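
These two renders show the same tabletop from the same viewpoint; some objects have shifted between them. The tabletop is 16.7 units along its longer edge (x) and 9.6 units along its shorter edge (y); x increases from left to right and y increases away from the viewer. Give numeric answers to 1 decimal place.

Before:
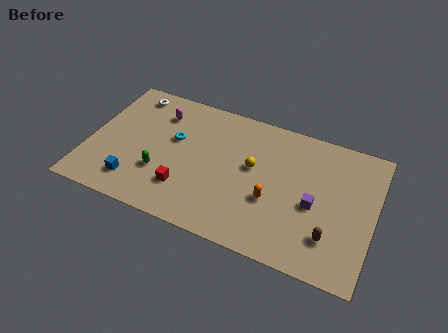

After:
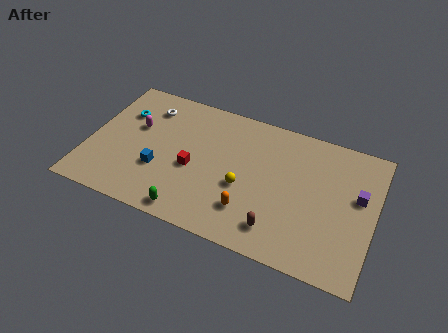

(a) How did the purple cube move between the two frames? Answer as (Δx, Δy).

(2.4, 1.5)

From the two frames, the purple cube sits at roughly (13.3, 4.2) before and (15.7, 5.7) after.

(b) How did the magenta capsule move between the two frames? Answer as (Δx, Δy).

(-1.2, -1.5)

The magenta capsule started near (3.8, 7.4) and ended near (2.6, 5.9).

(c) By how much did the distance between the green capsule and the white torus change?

+1.7

Before: roughly 5.7 units apart; after: 7.4. That's 1.7 units further apart.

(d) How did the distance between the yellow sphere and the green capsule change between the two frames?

-1.7

They were about 5.7 units apart before and 4.0 after — 1.7 units closer together.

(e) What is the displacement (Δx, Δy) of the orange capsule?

(-1.2, -1.2)

The orange capsule was at about (10.9, 3.6) and moved to about (9.7, 2.4).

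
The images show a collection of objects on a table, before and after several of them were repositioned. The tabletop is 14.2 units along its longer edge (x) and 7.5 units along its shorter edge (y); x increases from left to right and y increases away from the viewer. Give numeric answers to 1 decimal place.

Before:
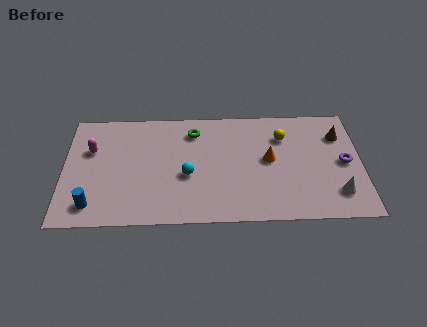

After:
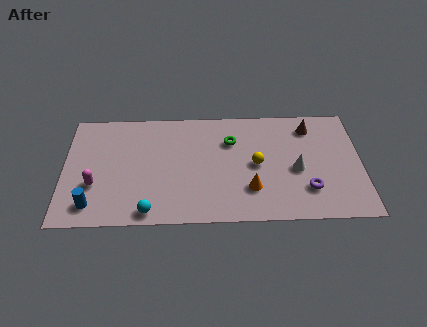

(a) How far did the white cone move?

2.5

The white cone was near (13.0, 1.7) before and (11.1, 3.3) after, so it travelled √(1.9² + 1.6²) ≈ 2.5 units.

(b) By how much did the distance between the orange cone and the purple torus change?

-0.9

They were about 3.6 units apart before and 2.7 after — 0.9 units closer together.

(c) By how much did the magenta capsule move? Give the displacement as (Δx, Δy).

(0.2, -2.3)

The magenta capsule was at about (1.3, 4.9) and moved to about (1.5, 2.6).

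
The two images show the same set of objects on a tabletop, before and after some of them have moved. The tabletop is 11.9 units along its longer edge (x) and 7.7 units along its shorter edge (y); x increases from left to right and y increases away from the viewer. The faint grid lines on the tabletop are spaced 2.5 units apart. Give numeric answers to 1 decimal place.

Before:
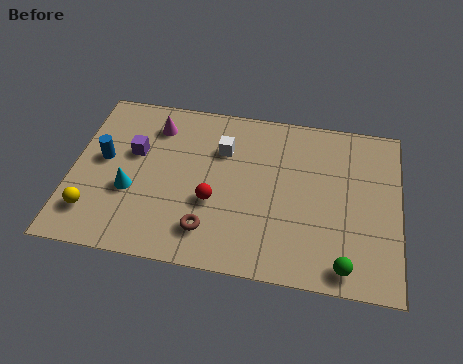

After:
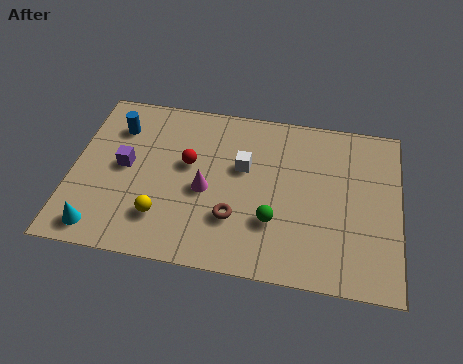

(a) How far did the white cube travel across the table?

1.1

From (5.4, 5.4) to (6.2, 4.7), the white cube covered √(0.8² + 0.7²) ≈ 1.1 units.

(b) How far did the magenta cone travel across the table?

3.4

From (2.9, 6.1) to (4.9, 3.4), the magenta cone covered √(2.0² + 2.7²) ≈ 3.4 units.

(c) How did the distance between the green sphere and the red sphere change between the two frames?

-1.4

Before: roughly 5.2 units apart; after: 3.8. That's 1.4 units closer together.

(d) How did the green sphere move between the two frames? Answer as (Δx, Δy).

(-2.6, 1.5)

The green sphere started near (10.0, 0.9) and ended near (7.4, 2.4).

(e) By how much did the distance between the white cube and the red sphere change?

-0.5

They were about 2.5 units apart before and 2.0 after — 0.5 units closer together.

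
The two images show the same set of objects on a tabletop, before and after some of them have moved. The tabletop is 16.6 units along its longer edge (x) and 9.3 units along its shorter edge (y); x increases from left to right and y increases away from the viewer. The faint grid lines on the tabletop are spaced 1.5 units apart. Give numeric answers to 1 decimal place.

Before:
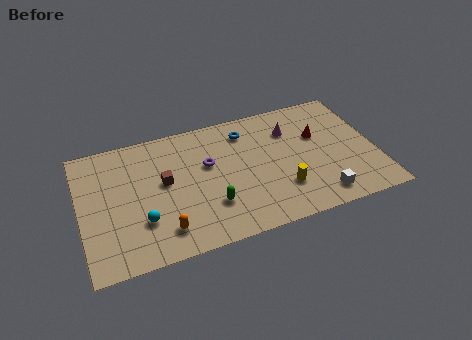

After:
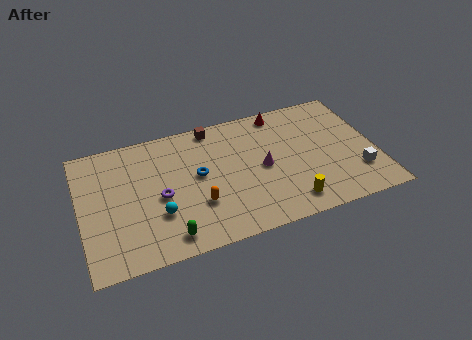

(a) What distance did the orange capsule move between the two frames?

2.3

From (4.4, 1.8) to (6.4, 3.0), the orange capsule covered √(2.0² + 1.2²) ≈ 2.3 units.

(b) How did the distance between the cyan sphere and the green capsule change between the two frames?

-2.1

Before: roughly 3.8 units apart; after: 1.7. That's 2.1 units closer together.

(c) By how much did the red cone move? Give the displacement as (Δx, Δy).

(-1.9, 2.4)

The red cone was at about (13.5, 5.9) and moved to about (11.6, 8.3).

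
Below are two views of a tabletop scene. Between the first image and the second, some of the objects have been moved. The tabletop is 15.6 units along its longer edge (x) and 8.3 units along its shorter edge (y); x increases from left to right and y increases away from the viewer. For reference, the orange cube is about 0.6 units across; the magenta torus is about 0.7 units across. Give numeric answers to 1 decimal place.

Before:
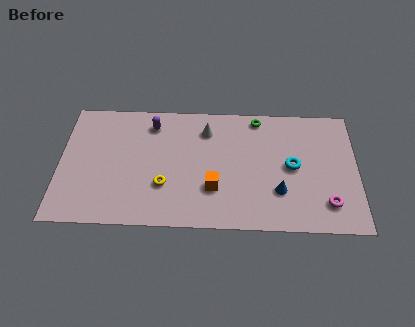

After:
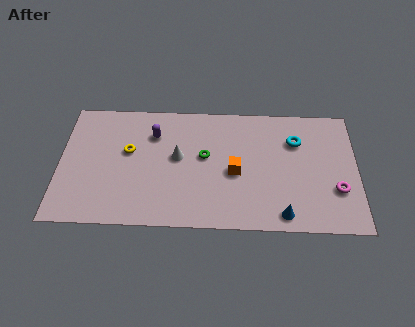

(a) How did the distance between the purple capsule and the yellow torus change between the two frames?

-2.4

They were about 4.2 units apart before and 1.8 after — 2.4 units closer together.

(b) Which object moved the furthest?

the green torus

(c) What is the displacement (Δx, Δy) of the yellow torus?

(-1.9, 2.2)

From the two frames, the yellow torus sits at roughly (5.5, 2.7) before and (3.6, 4.9) after.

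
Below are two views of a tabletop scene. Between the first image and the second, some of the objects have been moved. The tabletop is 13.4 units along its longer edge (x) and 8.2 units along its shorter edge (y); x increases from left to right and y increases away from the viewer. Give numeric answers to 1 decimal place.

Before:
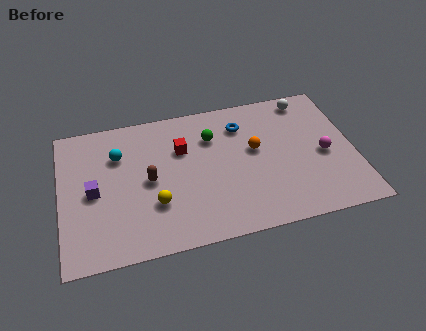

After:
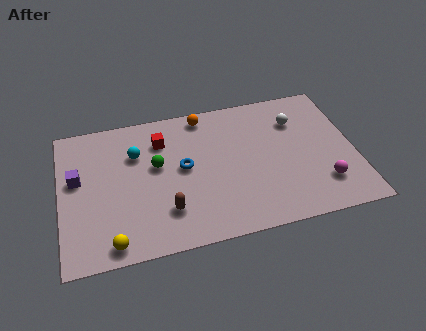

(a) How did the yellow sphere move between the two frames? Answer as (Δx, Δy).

(-2.0, -1.7)

The yellow sphere started near (4.2, 2.6) and ended near (2.2, 0.9).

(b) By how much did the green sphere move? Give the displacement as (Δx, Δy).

(-2.6, -1.1)

The green sphere was at about (7.0, 5.9) and moved to about (4.4, 4.8).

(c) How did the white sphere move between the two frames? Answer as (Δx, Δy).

(-0.6, -1.2)

The white sphere was at about (11.5, 7.2) and moved to about (10.9, 6.0).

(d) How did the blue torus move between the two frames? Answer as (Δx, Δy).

(-2.8, -1.9)

From the two frames, the blue torus sits at roughly (8.4, 6.3) before and (5.6, 4.4) after.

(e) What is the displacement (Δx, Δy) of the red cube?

(-0.9, 0.7)

The red cube started near (5.6, 5.5) and ended near (4.7, 6.2).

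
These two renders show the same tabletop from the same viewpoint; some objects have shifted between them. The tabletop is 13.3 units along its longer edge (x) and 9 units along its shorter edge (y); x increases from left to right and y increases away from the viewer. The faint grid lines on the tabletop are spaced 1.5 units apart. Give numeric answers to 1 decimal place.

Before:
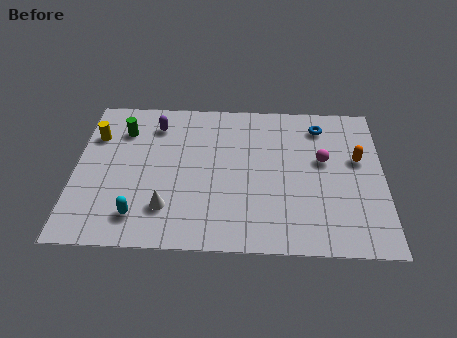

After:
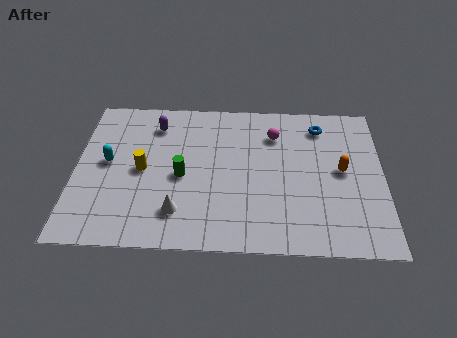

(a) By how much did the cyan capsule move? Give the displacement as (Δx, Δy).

(-1.4, 3.1)

The cyan capsule was at about (2.8, 1.7) and moved to about (1.4, 4.8).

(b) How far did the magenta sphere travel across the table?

2.6

The magenta sphere was near (10.7, 5.3) before and (8.6, 6.8) after, so it travelled √(2.1² + 1.5²) ≈ 2.6 units.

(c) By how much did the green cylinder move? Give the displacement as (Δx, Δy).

(2.6, -2.7)

The green cylinder started near (2.0, 6.8) and ended near (4.6, 4.1).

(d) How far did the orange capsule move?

1.0

From (12.2, 5.4) to (11.5, 4.7), the orange capsule covered √(0.7² + 0.7²) ≈ 1.0 units.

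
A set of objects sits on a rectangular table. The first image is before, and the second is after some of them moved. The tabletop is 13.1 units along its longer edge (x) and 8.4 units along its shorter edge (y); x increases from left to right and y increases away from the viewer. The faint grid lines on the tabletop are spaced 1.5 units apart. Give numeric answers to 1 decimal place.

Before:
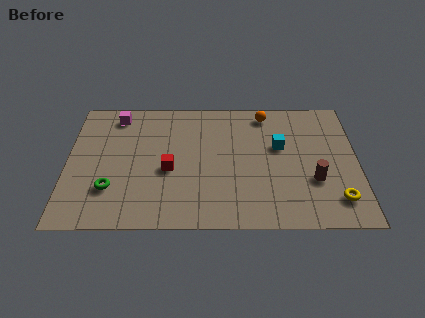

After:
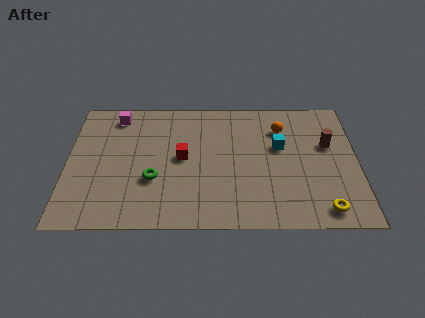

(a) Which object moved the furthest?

the brown cylinder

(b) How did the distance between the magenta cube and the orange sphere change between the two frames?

+0.8

They were about 6.8 units apart before and 7.6 after — 0.8 units further apart.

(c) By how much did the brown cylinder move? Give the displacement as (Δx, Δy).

(0.7, 2.3)

The brown cylinder started near (11.1, 2.9) and ended near (11.8, 5.2).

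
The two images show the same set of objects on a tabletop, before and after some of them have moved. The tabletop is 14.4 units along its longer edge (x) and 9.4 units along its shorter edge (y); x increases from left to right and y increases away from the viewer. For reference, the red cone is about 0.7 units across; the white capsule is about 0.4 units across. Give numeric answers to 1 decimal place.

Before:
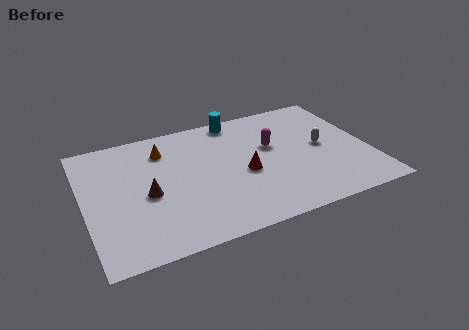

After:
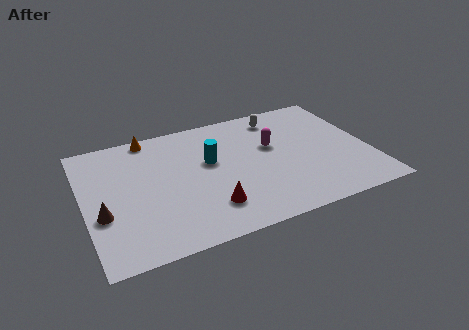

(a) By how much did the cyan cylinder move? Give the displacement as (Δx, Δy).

(-1.7, -2.9)

From the two frames, the cyan cylinder sits at roughly (8.1, 8.5) before and (6.4, 5.6) after.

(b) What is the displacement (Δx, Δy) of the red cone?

(-2.0, -1.9)

The red cone started near (8.0, 4.1) and ended near (6.0, 2.2).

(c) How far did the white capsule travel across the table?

3.6

The white capsule moved from about (12.1, 4.8) to (10.2, 7.9), a distance of √(1.9² + 3.1²) ≈ 3.6.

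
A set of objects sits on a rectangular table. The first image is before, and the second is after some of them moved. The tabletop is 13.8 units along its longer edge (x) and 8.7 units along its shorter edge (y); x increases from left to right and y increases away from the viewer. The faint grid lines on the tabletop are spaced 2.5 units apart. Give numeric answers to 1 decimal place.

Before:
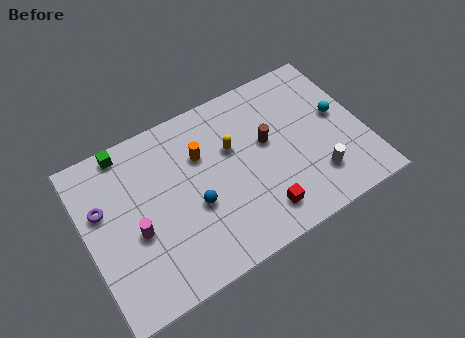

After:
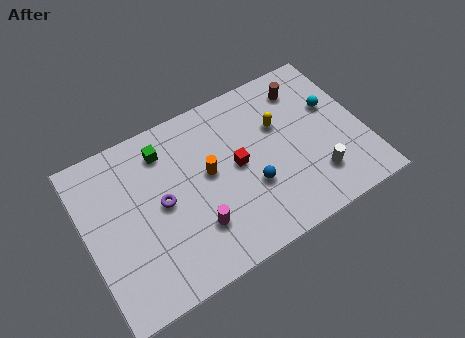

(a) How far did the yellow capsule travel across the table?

2.4

The yellow capsule was near (7.4, 5.5) before and (9.8, 5.6) after, so it travelled √(2.4² + 0.1²) ≈ 2.4 units.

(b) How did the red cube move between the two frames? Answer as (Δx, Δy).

(-0.7, 2.9)

The red cube started near (8.2, 1.6) and ended near (7.5, 4.5).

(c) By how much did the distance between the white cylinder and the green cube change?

-2.0

Before: roughly 10.5 units apart; after: 8.5. That's 2.0 units closer together.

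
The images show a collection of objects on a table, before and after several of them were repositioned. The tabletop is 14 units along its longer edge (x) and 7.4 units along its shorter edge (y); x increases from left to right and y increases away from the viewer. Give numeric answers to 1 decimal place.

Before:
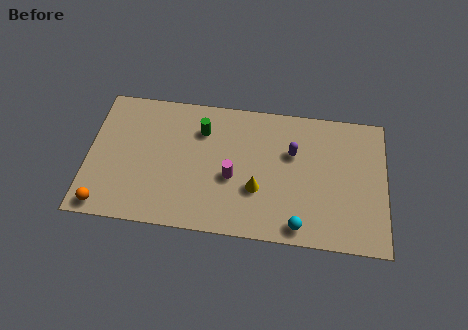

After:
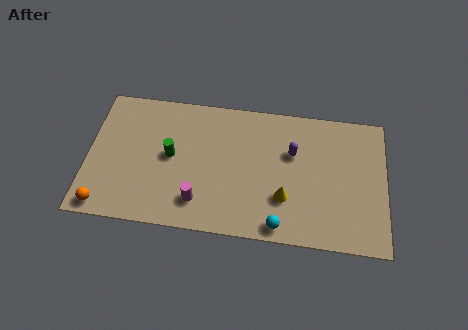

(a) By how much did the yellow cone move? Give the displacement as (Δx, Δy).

(1.3, -0.3)

The yellow cone was at about (8.0, 2.6) and moved to about (9.3, 2.3).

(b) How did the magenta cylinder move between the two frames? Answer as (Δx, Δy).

(-1.5, -1.5)

The magenta cylinder started near (6.8, 3.1) and ended near (5.3, 1.6).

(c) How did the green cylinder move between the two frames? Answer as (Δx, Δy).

(-1.4, -1.6)

The green cylinder was at about (5.3, 5.5) and moved to about (3.9, 3.9).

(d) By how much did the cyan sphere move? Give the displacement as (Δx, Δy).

(-0.9, -0.1)

From the two frames, the cyan sphere sits at roughly (10.0, 0.9) before and (9.1, 0.8) after.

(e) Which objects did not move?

the purple capsule and the orange sphere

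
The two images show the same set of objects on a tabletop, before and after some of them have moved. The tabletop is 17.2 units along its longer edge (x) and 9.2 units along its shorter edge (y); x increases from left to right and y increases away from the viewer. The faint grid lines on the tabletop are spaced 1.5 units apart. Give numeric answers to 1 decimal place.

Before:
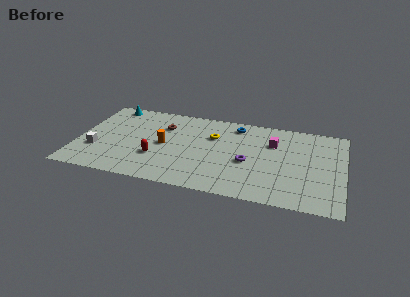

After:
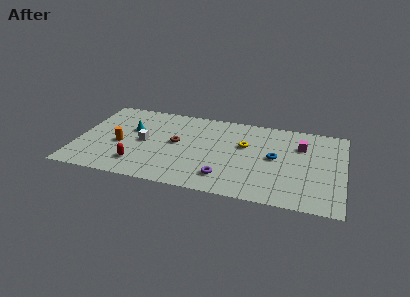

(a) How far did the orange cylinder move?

2.9

From (5.6, 4.5) to (2.8, 3.9), the orange cylinder covered √(2.8² + 0.6²) ≈ 2.9 units.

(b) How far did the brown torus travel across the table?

2.0

From (5.4, 6.6) to (6.4, 4.9), the brown torus covered √(1.0² + 1.7²) ≈ 2.0 units.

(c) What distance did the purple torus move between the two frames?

2.4

From (11.1, 3.9) to (9.7, 1.9), the purple torus covered √(1.4² + 2.0²) ≈ 2.4 units.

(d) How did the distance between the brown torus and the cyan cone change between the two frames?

-0.8

They were about 3.9 units apart before and 3.1 after — 0.8 units closer together.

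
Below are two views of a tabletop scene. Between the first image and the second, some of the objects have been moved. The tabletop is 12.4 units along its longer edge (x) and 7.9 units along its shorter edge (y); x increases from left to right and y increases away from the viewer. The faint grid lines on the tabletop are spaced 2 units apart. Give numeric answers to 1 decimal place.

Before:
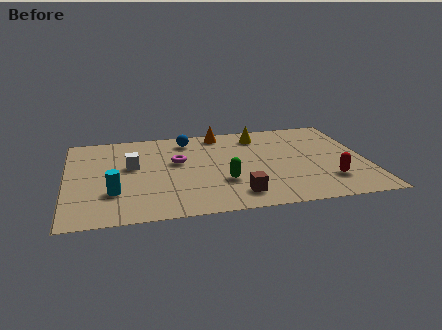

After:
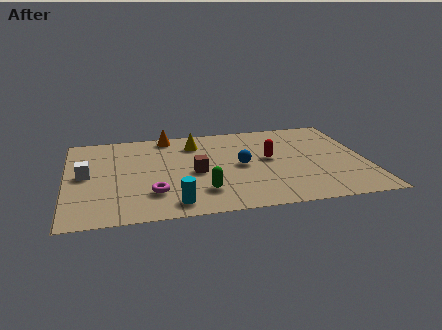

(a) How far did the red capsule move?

3.3

The red capsule moved from about (10.7, 2.0) to (8.4, 4.3), a distance of √(2.3² + 2.3²) ≈ 3.3.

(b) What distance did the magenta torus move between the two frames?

2.8

The magenta torus was near (4.6, 4.7) before and (3.5, 2.1) after, so it travelled √(1.1² + 2.6²) ≈ 2.8 units.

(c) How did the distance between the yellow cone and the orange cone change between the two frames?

-0.3

Before: roughly 1.7 units apart; after: 1.4. That's 0.3 units closer together.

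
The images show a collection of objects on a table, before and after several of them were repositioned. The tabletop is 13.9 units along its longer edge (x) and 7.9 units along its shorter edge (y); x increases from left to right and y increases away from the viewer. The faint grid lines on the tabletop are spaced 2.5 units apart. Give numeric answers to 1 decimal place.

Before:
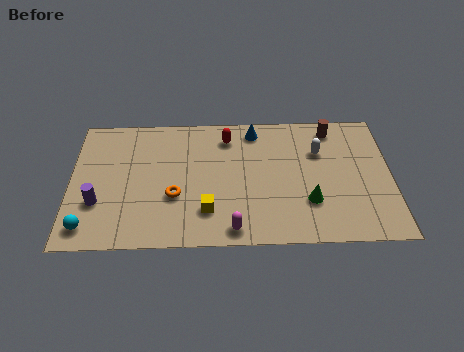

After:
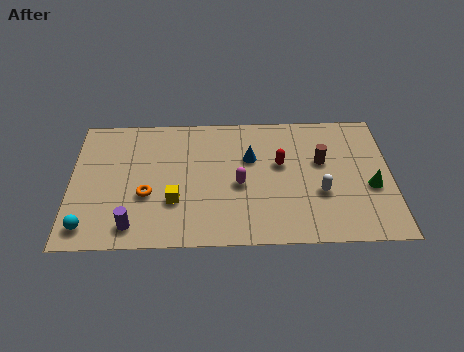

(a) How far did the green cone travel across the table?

2.8

From (10.3, 2.4) to (13.0, 3.2), the green cone covered √(2.7² + 0.8²) ≈ 2.8 units.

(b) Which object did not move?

the cyan sphere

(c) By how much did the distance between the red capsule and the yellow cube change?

+0.6

Before: roughly 4.5 units apart; after: 5.1. That's 0.6 units further apart.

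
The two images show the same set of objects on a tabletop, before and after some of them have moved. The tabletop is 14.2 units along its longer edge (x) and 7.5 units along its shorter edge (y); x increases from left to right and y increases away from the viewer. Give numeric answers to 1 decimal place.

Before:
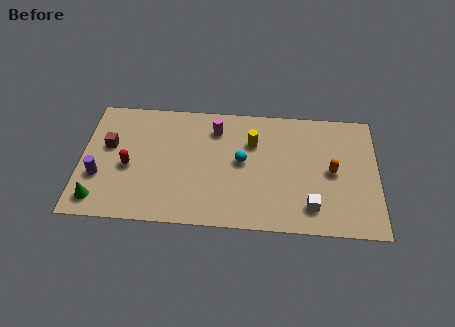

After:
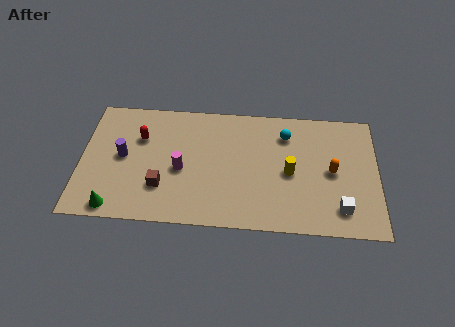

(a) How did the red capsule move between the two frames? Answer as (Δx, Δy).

(0.5, 1.8)

The red capsule started near (2.3, 3.3) and ended near (2.8, 5.1).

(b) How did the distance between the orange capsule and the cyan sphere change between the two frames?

-1.3

They were about 4.3 units apart before and 3.0 after — 1.3 units closer together.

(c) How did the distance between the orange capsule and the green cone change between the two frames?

-0.7

The distance was about 11.4 in the first image and 10.7 in the second, so they moved 0.7 units closer together.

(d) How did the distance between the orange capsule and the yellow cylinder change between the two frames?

-2.1

They were about 4.1 units apart before and 2.0 after — 2.1 units closer together.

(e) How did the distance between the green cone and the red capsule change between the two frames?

+1.9

The distance was about 2.5 in the first image and 4.4 in the second, so they moved 1.9 units further apart.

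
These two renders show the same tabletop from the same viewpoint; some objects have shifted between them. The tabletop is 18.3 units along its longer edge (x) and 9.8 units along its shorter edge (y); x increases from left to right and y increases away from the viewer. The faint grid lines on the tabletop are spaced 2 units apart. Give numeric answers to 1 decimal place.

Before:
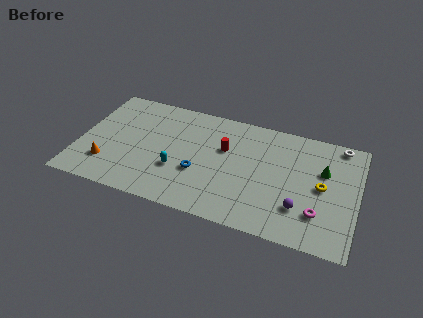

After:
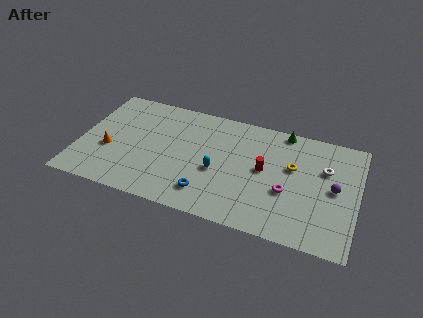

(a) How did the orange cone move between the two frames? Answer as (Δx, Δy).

(0.0, 1.3)

From the two frames, the orange cone sits at roughly (2.0, 2.5) before and (2.0, 3.8) after.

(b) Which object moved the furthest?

the green cone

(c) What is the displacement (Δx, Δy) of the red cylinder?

(2.7, -1.0)

From the two frames, the red cylinder sits at roughly (9.5, 6.2) before and (12.2, 5.2) after.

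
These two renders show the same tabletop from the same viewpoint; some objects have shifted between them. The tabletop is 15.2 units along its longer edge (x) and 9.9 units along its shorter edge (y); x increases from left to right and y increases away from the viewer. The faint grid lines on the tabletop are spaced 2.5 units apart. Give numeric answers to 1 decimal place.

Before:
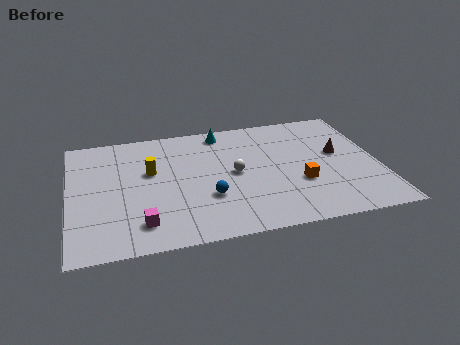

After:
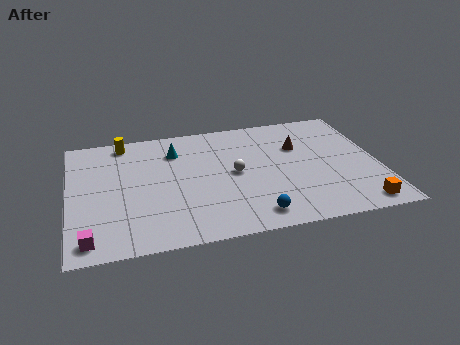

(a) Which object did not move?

the white sphere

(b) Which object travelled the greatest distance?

the orange cube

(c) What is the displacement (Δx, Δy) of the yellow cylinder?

(-1.2, 2.8)

The yellow cylinder started near (4.0, 6.0) and ended near (2.8, 8.8).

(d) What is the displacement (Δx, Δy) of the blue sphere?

(2.1, -1.9)

From the two frames, the blue sphere sits at roughly (6.7, 3.3) before and (8.8, 1.4) after.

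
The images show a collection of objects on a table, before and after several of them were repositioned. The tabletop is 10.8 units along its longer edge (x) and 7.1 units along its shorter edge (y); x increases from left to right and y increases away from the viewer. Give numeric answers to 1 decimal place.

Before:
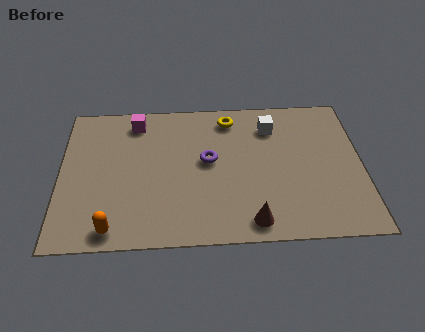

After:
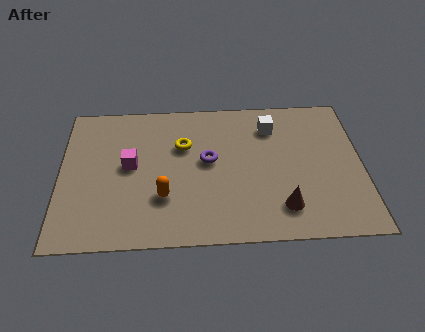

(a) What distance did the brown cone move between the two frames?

1.3

The brown cone moved from about (6.8, 0.9) to (7.9, 1.5), a distance of √(1.1² + 0.6²) ≈ 1.3.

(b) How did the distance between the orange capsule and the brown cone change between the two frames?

-0.6

They were about 4.9 units apart before and 4.3 after — 0.6 units closer together.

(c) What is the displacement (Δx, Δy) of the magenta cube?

(-0.2, -2.2)

The magenta cube was at about (2.7, 6.0) and moved to about (2.5, 3.8).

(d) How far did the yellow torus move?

2.1

The yellow torus moved from about (6.1, 6.0) to (4.4, 4.7), a distance of √(1.7² + 1.3²) ≈ 2.1.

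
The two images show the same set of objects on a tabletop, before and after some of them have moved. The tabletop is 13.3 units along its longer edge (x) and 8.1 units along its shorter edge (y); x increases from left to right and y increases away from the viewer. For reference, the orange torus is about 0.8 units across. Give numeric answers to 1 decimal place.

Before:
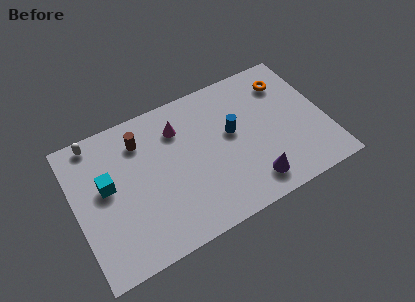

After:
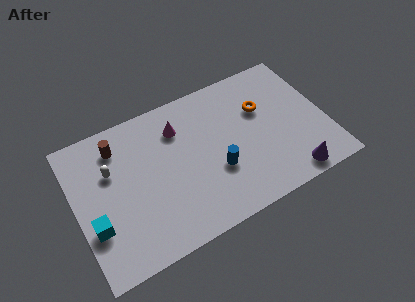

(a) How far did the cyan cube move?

2.1

From (1.7, 4.6) to (0.8, 2.7), the cyan cube covered √(0.9² + 1.9²) ≈ 2.1 units.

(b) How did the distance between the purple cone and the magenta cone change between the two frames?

+1.7

They were about 5.7 units apart before and 7.4 after — 1.7 units further apart.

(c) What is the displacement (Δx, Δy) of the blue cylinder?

(-1.1, -1.7)

The blue cylinder started near (8.4, 4.6) and ended near (7.3, 2.9).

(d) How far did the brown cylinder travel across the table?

1.2

From (3.7, 6.3) to (2.5, 6.5), the brown cylinder covered √(1.2² + 0.2²) ≈ 1.2 units.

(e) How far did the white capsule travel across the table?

2.1

The white capsule was near (1.4, 7.3) before and (2.0, 5.3) after, so it travelled √(0.6² + 2.0²) ≈ 2.1 units.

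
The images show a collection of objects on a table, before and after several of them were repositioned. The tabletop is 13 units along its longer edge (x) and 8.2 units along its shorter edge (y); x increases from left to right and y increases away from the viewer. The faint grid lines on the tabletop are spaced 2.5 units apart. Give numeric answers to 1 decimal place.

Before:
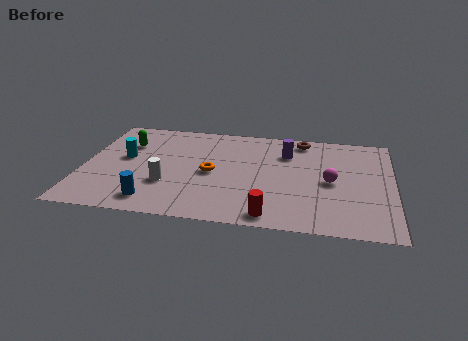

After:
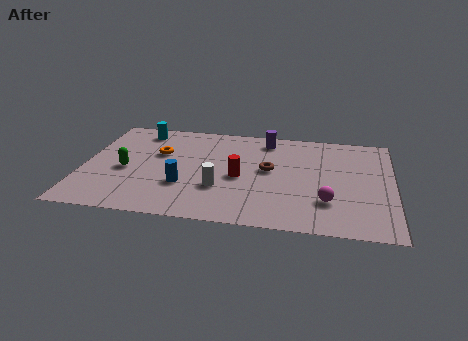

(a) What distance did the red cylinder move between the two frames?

3.1

From (8.0, 0.9) to (6.6, 3.7), the red cylinder covered √(1.4² + 2.8²) ≈ 3.1 units.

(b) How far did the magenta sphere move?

1.6

The magenta sphere was near (10.4, 3.9) before and (10.3, 2.3) after, so it travelled √(0.1² + 1.6²) ≈ 1.6 units.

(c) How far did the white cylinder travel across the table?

2.2

From (3.6, 2.7) to (5.8, 2.7), the white cylinder covered √(2.2² + 0.0²) ≈ 2.2 units.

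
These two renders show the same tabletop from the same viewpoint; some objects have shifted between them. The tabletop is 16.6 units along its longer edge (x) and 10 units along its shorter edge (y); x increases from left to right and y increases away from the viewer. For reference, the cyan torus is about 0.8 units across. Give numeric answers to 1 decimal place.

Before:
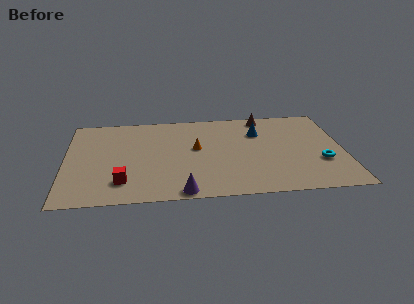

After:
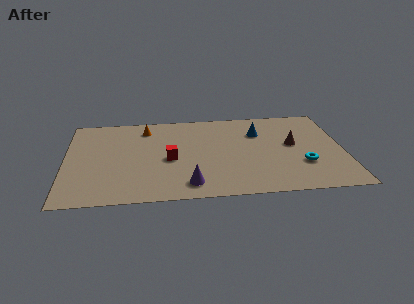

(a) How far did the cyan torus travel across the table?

1.1

The cyan torus was near (15.2, 3.4) before and (14.1, 3.2) after, so it travelled √(1.1² + 0.2²) ≈ 1.1 units.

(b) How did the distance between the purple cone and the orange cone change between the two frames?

+2.2

The distance was about 4.9 in the first image and 7.1 in the second, so they moved 2.2 units further apart.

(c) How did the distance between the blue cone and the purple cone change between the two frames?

-0.9

Before: roughly 7.9 units apart; after: 7.0. That's 0.9 units closer together.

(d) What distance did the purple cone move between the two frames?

0.9

The purple cone moved from about (6.9, 0.8) to (7.3, 1.6), a distance of √(0.4² + 0.8²) ≈ 0.9.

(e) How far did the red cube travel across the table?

3.6

The red cube was near (3.4, 2.2) before and (6.2, 4.5) after, so it travelled √(2.8² + 2.3²) ≈ 3.6 units.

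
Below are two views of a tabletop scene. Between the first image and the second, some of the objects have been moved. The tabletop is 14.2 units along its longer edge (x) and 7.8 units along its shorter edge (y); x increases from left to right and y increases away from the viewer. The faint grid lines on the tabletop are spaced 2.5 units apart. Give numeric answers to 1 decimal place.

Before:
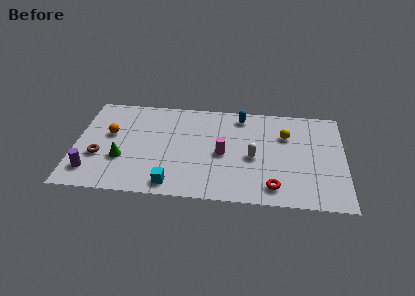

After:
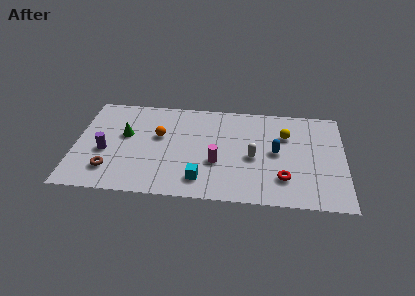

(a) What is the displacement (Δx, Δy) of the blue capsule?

(1.9, -2.7)

From the two frames, the blue capsule sits at roughly (8.7, 6.7) before and (10.6, 4.0) after.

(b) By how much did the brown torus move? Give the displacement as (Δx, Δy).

(0.6, -1.0)

The brown torus was at about (1.3, 2.8) and moved to about (1.9, 1.8).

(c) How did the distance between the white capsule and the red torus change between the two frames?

-0.3

The distance was about 2.5 in the first image and 2.2 in the second, so they moved 0.3 units closer together.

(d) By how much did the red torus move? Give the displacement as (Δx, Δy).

(0.5, 0.7)

The red torus was at about (10.5, 1.3) and moved to about (11.0, 2.0).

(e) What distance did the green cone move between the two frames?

1.9

The green cone was near (2.5, 2.7) before and (2.6, 4.6) after, so it travelled √(0.1² + 1.9²) ≈ 1.9 units.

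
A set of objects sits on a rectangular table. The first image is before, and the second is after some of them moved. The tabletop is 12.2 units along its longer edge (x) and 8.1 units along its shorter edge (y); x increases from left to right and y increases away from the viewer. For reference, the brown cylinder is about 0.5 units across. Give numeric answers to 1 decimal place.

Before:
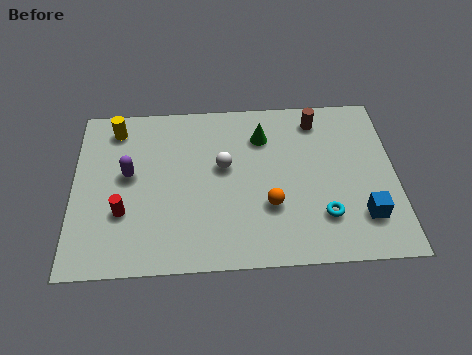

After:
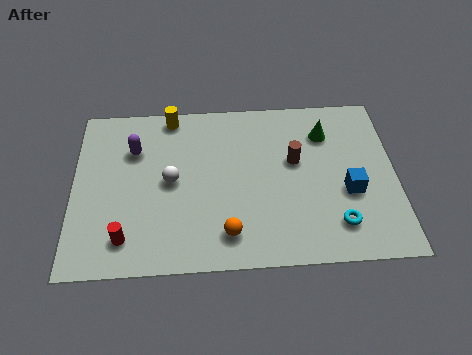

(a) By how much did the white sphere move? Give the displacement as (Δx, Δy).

(-2.0, -0.6)

The white sphere was at about (5.7, 4.7) and moved to about (3.7, 4.1).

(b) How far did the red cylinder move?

1.2

From (1.9, 2.7) to (2.0, 1.5), the red cylinder covered √(0.1² + 1.2²) ≈ 1.2 units.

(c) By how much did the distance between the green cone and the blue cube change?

-2.5

They were about 5.5 units apart before and 3.0 after — 2.5 units closer together.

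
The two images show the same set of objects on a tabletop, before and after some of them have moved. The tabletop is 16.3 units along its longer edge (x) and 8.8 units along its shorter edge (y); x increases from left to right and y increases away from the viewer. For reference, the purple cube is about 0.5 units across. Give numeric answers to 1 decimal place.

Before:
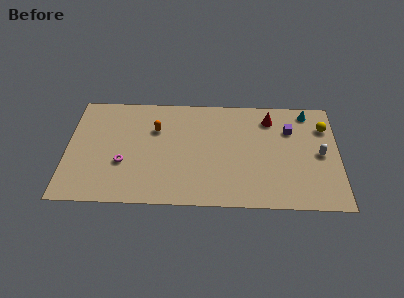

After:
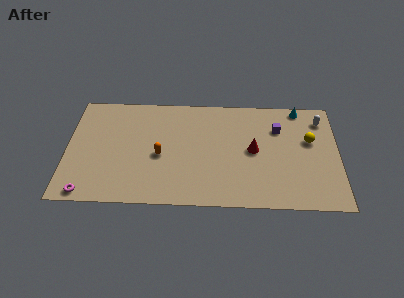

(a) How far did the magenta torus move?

3.2

The magenta torus was near (3.4, 3.2) before and (1.3, 0.8) after, so it travelled √(2.1² + 2.4²) ≈ 3.2 units.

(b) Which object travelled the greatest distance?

the magenta torus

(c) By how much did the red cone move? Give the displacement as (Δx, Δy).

(-1.0, -2.6)

The red cone started near (12.2, 7.1) and ended near (11.2, 4.5).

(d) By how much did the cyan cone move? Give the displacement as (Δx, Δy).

(-0.5, 0.3)

From the two frames, the cyan cone sits at roughly (14.5, 7.7) before and (14.0, 8.0) after.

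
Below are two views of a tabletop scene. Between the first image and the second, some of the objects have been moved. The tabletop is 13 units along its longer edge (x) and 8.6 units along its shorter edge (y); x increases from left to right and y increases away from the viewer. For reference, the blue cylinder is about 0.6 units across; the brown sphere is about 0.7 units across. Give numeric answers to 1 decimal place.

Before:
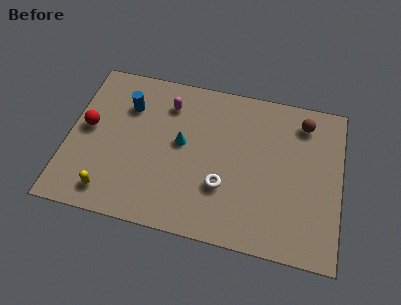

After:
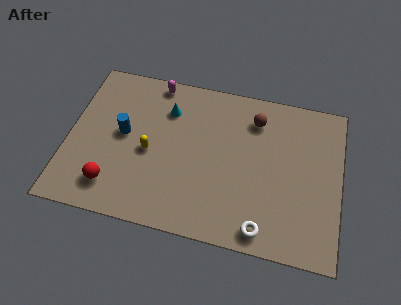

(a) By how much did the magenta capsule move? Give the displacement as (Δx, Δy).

(-0.7, 1.1)

The magenta capsule was at about (4.6, 6.7) and moved to about (3.9, 7.8).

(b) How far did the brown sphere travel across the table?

2.3

The brown sphere was near (11.1, 7.1) before and (8.8, 6.8) after, so it travelled √(2.3² + 0.3²) ≈ 2.3 units.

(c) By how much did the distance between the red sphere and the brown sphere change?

-2.2

Before: roughly 10.5 units apart; after: 8.3. That's 2.2 units closer together.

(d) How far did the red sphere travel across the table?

3.2

From (0.9, 4.6) to (2.3, 1.7), the red sphere covered √(1.4² + 2.9²) ≈ 3.2 units.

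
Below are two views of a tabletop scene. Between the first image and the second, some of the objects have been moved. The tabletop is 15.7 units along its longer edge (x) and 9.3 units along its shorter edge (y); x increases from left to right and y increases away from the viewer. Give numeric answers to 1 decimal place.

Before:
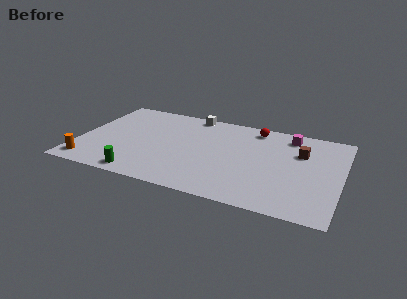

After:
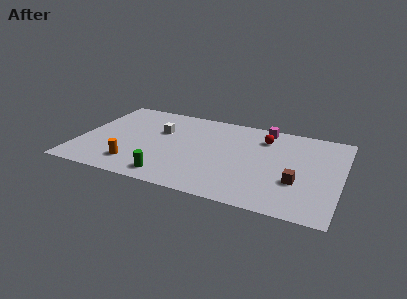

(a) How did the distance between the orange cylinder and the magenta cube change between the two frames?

-3.6

They were about 13.3 units apart before and 9.7 after — 3.6 units closer together.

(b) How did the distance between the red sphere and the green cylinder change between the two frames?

-1.6

Before: roughly 9.4 units apart; after: 7.8. That's 1.6 units closer together.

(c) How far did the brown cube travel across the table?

3.1

The brown cube was near (13.2, 6.3) before and (13.2, 3.2) after, so it travelled √(0.0² + 3.1²) ≈ 3.1 units.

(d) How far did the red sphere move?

1.1

The red sphere moved from about (10.3, 8.1) to (10.9, 7.2), a distance of √(0.6² + 0.9²) ≈ 1.1.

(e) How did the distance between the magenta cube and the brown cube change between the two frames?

+3.9

The distance was about 1.8 in the first image and 5.7 in the second, so they moved 3.9 units further apart.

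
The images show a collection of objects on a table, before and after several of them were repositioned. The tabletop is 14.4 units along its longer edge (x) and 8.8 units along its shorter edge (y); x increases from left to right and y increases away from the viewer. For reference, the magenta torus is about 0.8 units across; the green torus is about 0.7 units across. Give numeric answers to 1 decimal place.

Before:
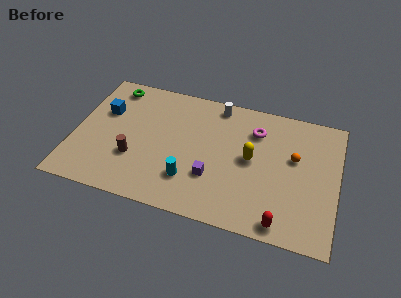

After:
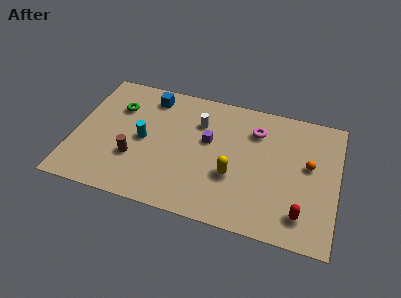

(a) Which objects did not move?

the brown cylinder and the magenta torus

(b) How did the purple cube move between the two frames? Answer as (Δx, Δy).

(-0.4, 2.4)

The purple cube was at about (7.7, 2.8) and moved to about (7.3, 5.2).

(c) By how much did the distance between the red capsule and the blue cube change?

-0.8

Before: roughly 11.2 units apart; after: 10.4. That's 0.8 units closer together.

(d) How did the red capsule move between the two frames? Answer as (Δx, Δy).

(1.0, 0.8)

From the two frames, the red capsule sits at roughly (11.6, 0.9) before and (12.6, 1.7) after.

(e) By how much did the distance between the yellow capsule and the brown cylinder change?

-1.1

The distance was about 6.5 in the first image and 5.4 in the second, so they moved 1.1 units closer together.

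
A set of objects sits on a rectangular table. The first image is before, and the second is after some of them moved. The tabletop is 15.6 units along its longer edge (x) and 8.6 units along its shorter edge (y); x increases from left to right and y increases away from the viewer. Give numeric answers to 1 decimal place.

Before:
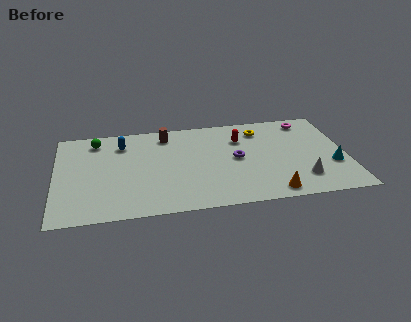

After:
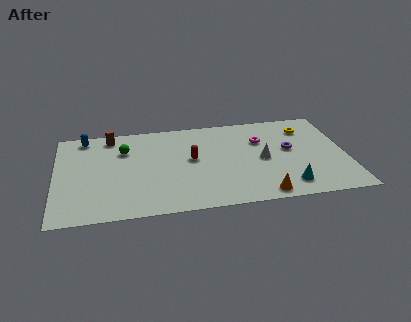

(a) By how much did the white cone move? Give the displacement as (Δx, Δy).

(-2.0, 2.1)

The white cone started near (13.1, 2.0) and ended near (11.1, 4.1).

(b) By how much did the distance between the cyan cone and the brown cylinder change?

+1.3

The distance was about 9.8 in the first image and 11.1 in the second, so they moved 1.3 units further apart.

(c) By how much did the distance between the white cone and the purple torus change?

-2.5

The distance was about 4.2 in the first image and 1.7 in the second, so they moved 2.5 units closer together.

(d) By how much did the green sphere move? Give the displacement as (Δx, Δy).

(1.5, -1.1)

The green sphere was at about (2.2, 7.2) and moved to about (3.7, 6.1).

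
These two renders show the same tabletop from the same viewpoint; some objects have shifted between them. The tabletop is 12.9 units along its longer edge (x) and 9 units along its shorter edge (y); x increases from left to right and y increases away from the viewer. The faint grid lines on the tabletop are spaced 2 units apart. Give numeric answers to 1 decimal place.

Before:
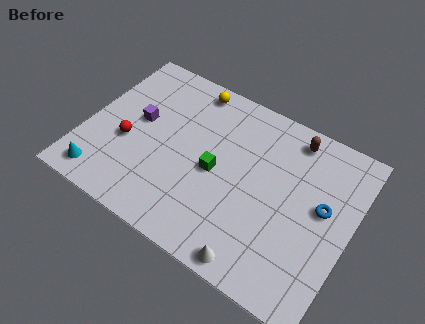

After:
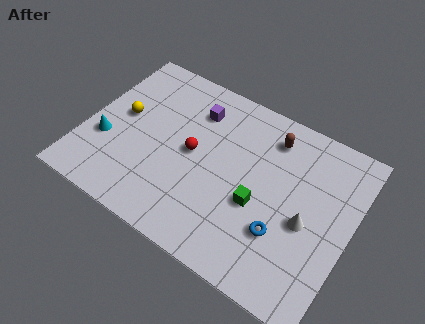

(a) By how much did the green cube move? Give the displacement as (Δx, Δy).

(2.2, -0.6)

From the two frames, the green cube sits at roughly (6.4, 4.2) before and (8.6, 3.6) after.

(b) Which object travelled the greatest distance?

the yellow sphere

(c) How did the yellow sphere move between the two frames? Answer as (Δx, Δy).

(-2.9, -3.1)

The yellow sphere started near (4.5, 8.0) and ended near (1.6, 4.9).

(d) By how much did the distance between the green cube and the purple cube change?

+0.9

The distance was about 4.1 in the first image and 5.0 in the second, so they moved 0.9 units further apart.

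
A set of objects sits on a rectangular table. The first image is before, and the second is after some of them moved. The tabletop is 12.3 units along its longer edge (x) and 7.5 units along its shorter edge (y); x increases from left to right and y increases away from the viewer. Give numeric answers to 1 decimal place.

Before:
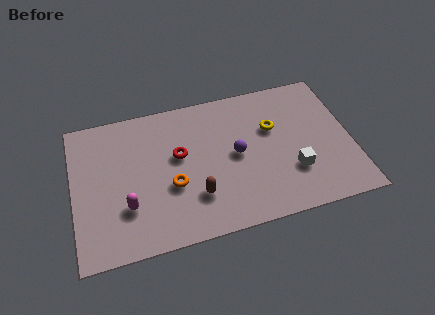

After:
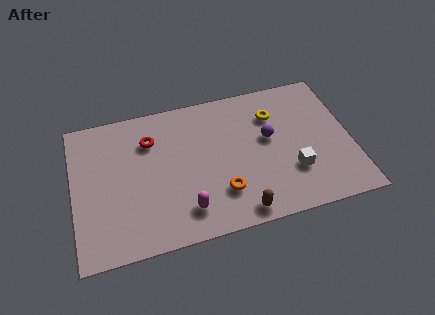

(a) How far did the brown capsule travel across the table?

2.2

The brown capsule was near (5.3, 2.1) before and (7.1, 0.8) after, so it travelled √(1.8² + 1.3²) ≈ 2.2 units.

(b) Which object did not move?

the white cube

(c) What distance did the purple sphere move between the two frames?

1.6

The purple sphere moved from about (7.2, 3.8) to (8.7, 4.3), a distance of √(1.5² + 0.5²) ≈ 1.6.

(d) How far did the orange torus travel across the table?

2.3

From (4.3, 2.9) to (6.4, 2.0), the orange torus covered √(2.1² + 0.9²) ≈ 2.3 units.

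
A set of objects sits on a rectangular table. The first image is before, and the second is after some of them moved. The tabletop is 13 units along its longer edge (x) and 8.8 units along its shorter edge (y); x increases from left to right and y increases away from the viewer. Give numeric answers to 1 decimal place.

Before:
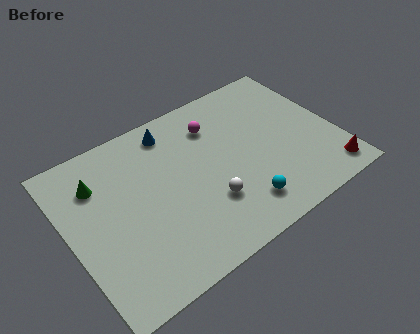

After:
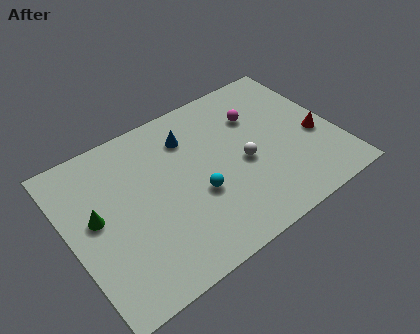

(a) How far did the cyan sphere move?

2.5

From (7.8, 1.7) to (6.0, 3.4), the cyan sphere covered √(1.8² + 1.7²) ≈ 2.5 units.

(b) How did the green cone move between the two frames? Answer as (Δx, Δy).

(-0.4, -1.7)

The green cone started near (1.7, 6.5) and ended near (1.3, 4.8).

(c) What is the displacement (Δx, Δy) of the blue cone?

(0.7, -0.8)

The blue cone was at about (5.5, 7.5) and moved to about (6.2, 6.7).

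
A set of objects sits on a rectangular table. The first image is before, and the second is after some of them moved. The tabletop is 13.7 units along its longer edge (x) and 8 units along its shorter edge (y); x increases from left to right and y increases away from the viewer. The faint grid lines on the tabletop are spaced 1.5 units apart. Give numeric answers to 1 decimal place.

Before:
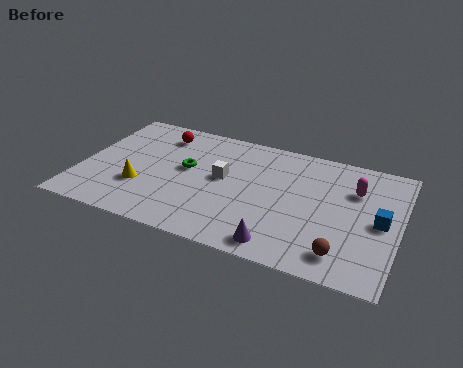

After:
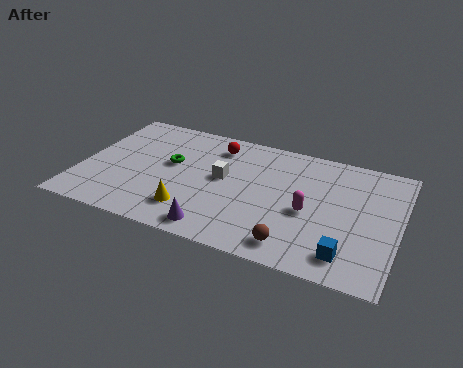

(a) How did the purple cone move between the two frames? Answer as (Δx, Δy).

(-2.7, 0.0)

The purple cone started near (8.9, 1.0) and ended near (6.2, 1.0).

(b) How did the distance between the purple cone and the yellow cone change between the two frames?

-5.0

The distance was about 6.4 in the first image and 1.4 in the second, so they moved 5.0 units closer together.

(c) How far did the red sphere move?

2.5

The red sphere was near (3.1, 6.5) before and (5.6, 6.5) after, so it travelled √(2.5² + 0.0²) ≈ 2.5 units.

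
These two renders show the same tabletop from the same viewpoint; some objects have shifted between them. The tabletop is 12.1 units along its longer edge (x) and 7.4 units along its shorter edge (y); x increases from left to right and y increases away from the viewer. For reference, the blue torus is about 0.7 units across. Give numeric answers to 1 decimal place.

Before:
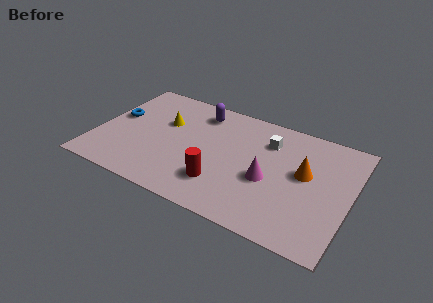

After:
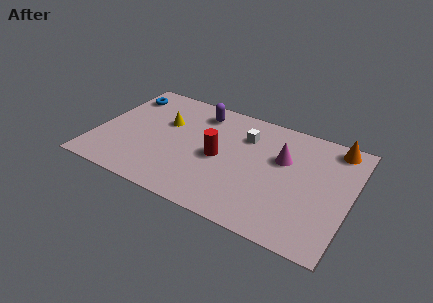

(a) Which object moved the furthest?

the orange cone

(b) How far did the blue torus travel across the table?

1.7

The blue torus moved from about (0.8, 4.2) to (0.9, 5.9), a distance of √(0.1² + 1.7²) ≈ 1.7.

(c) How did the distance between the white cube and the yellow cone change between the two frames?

-1.1

Before: roughly 5.0 units apart; after: 3.9. That's 1.1 units closer together.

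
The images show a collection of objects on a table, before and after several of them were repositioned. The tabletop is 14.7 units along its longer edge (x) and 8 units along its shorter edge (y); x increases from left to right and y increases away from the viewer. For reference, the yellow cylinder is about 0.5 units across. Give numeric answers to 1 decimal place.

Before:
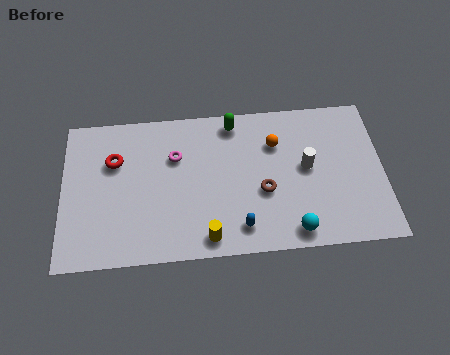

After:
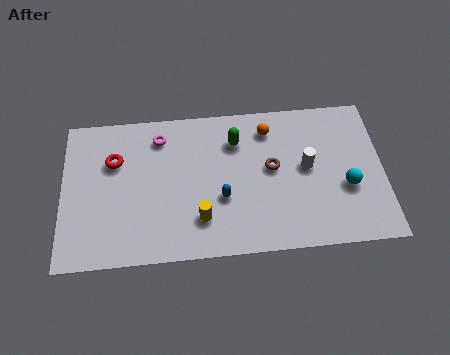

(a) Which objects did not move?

the red torus and the white cylinder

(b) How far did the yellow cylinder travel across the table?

1.0

The yellow cylinder moved from about (6.6, 1.0) to (6.3, 2.0), a distance of √(0.3² + 1.0²) ≈ 1.0.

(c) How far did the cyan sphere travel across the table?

3.3

The cyan sphere moved from about (10.5, 1.0) to (13.0, 3.1), a distance of √(2.5² + 2.1²) ≈ 3.3.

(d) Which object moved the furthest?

the cyan sphere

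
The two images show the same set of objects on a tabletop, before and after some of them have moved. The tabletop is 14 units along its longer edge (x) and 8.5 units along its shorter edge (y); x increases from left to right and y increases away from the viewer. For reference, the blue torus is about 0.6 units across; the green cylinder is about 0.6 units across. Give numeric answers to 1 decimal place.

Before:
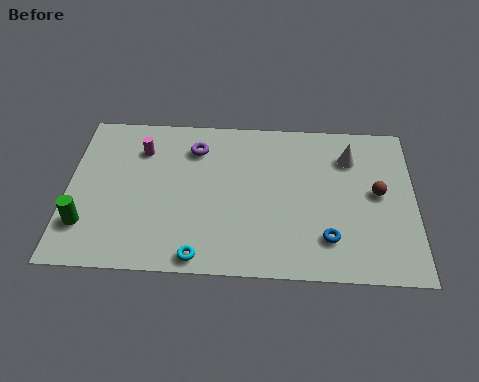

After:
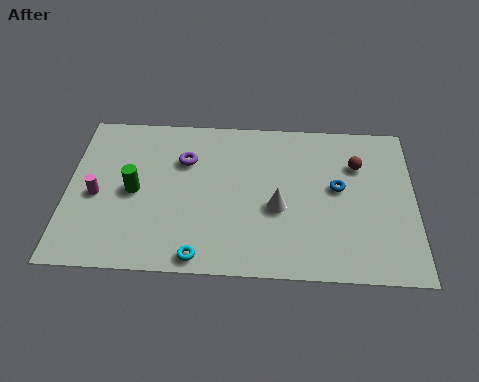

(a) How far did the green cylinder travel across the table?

2.7

From (0.8, 2.2) to (2.7, 4.1), the green cylinder covered √(1.9² + 1.9²) ≈ 2.7 units.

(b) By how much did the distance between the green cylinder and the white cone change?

-5.6

They were about 11.4 units apart before and 5.8 after — 5.6 units closer together.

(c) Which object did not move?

the cyan torus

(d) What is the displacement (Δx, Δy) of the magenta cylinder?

(-1.7, -2.6)

From the two frames, the magenta cylinder sits at roughly (2.9, 6.4) before and (1.2, 3.8) after.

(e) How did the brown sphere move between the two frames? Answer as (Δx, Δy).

(-0.8, 1.5)

From the two frames, the brown sphere sits at roughly (12.5, 4.5) before and (11.7, 6.0) after.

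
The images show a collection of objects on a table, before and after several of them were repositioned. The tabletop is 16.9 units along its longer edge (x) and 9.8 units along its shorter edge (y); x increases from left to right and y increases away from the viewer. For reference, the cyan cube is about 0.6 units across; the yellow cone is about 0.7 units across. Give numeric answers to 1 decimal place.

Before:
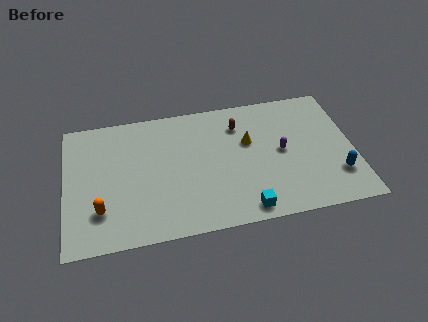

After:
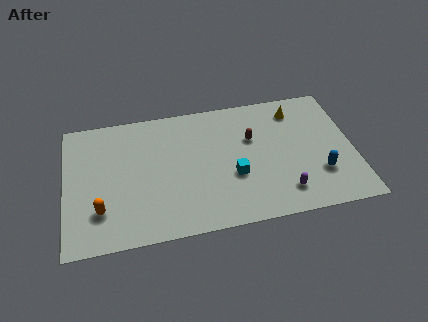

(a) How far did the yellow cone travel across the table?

3.5

The yellow cone was near (10.8, 6.1) before and (13.7, 8.0) after, so it travelled √(2.9² + 1.9²) ≈ 3.5 units.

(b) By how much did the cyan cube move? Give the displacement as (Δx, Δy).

(-0.5, 2.6)

The cyan cube was at about (10.3, 1.1) and moved to about (9.8, 3.7).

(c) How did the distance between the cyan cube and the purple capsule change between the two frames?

-1.3

They were about 4.6 units apart before and 3.3 after — 1.3 units closer together.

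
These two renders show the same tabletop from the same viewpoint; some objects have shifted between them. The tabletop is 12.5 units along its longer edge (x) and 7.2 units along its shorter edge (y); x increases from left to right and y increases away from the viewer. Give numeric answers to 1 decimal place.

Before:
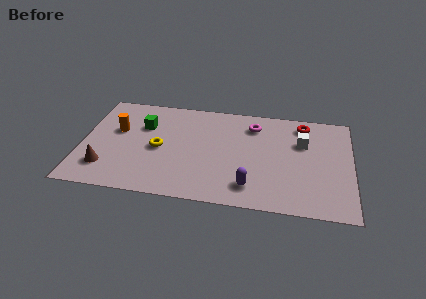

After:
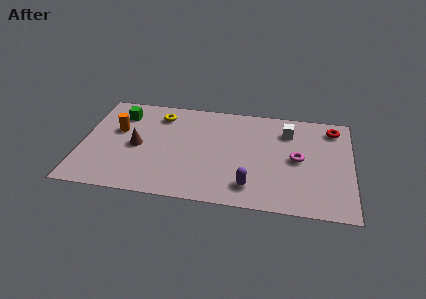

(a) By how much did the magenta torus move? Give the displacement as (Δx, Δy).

(2.1, -2.1)

From the two frames, the magenta torus sits at roughly (7.9, 5.7) before and (10.0, 3.6) after.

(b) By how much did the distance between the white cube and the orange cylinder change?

-0.6

They were about 8.6 units apart before and 8.0 after — 0.6 units closer together.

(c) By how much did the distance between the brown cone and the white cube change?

-2.3

Before: roughly 9.5 units apart; after: 7.2. That's 2.3 units closer together.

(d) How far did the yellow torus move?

2.4

The yellow torus moved from about (3.6, 3.4) to (3.5, 5.8), a distance of √(0.1² + 2.4²) ≈ 2.4.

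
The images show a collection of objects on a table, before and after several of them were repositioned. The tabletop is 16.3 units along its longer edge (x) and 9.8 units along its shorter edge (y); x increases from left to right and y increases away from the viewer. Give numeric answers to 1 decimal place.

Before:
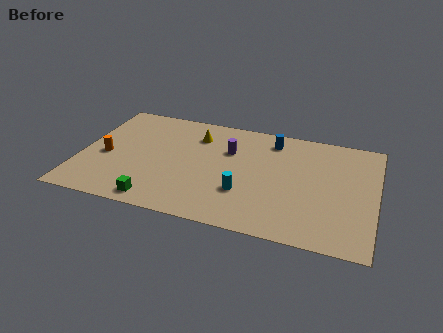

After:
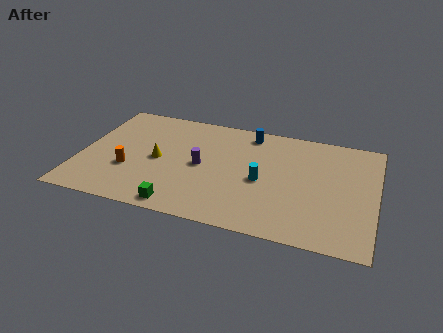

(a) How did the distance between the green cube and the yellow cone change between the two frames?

-2.6

They were about 6.6 units apart before and 4.0 after — 2.6 units closer together.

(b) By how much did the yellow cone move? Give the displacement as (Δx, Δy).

(-1.9, -2.8)

The yellow cone started near (6.2, 7.5) and ended near (4.3, 4.7).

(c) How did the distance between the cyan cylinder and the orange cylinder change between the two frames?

-0.5

Before: roughly 7.9 units apart; after: 7.4. That's 0.5 units closer together.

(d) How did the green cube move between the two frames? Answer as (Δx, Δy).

(1.3, -0.1)

The green cube was at about (4.6, 1.1) and moved to about (5.9, 1.0).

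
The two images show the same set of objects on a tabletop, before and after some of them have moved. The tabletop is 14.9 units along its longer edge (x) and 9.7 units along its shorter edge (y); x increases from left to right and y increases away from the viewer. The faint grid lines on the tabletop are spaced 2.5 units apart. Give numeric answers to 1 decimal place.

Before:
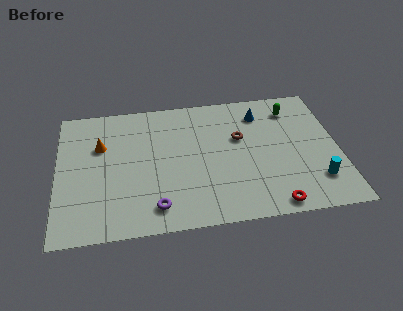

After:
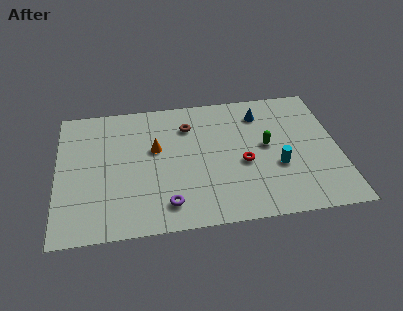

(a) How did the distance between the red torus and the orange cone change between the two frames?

-5.6

They were about 10.5 units apart before and 4.9 after — 5.6 units closer together.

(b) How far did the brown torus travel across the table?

3.0

The brown torus moved from about (9.7, 6.0) to (7.0, 7.3), a distance of √(2.7² + 1.3²) ≈ 3.0.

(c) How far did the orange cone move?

3.0

The orange cone moved from about (2.3, 6.4) to (5.2, 5.8), a distance of √(2.9² + 0.6²) ≈ 3.0.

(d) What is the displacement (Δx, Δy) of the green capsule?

(-1.5, -2.6)

The green capsule started near (12.6, 7.8) and ended near (11.1, 5.2).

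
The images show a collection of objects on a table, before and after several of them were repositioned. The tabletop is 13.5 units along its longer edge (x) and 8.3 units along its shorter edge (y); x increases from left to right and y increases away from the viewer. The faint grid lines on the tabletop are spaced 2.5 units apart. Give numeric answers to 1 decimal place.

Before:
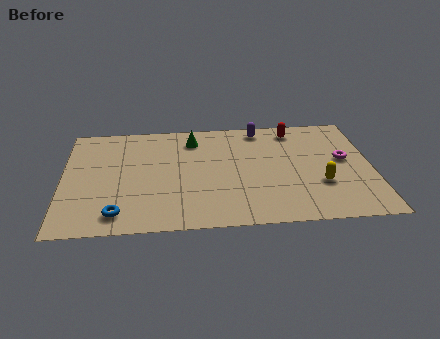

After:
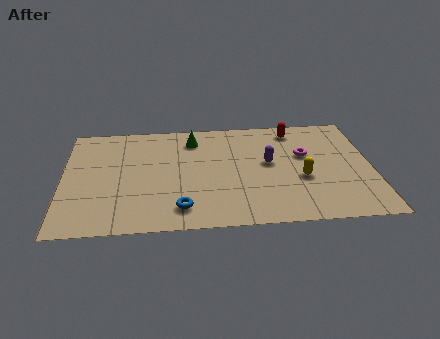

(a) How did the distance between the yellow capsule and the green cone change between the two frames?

-0.9

Before: roughly 6.7 units apart; after: 5.8. That's 0.9 units closer together.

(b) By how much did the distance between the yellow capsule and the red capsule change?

-0.6

They were about 4.4 units apart before and 3.8 after — 0.6 units closer together.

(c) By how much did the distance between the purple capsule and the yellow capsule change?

-3.2

The distance was about 5.1 in the first image and 1.9 in the second, so they moved 3.2 units closer together.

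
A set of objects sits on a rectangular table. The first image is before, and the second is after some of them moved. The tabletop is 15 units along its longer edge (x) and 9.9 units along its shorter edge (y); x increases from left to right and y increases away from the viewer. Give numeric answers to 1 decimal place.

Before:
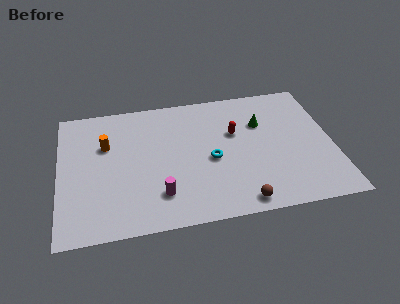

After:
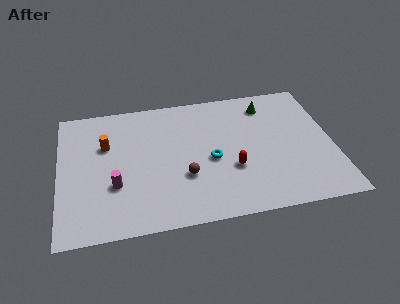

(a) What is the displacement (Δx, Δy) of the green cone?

(0.4, 1.4)

The green cone started near (11.2, 6.7) and ended near (11.6, 8.1).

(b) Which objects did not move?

the orange cylinder and the cyan torus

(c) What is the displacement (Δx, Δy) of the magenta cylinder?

(-2.4, 1.1)

The magenta cylinder started near (5.4, 2.3) and ended near (3.0, 3.4).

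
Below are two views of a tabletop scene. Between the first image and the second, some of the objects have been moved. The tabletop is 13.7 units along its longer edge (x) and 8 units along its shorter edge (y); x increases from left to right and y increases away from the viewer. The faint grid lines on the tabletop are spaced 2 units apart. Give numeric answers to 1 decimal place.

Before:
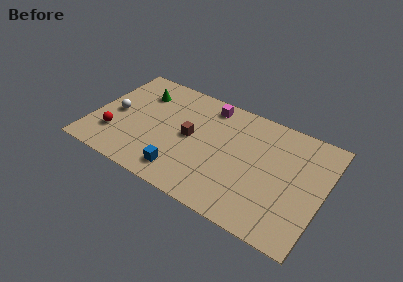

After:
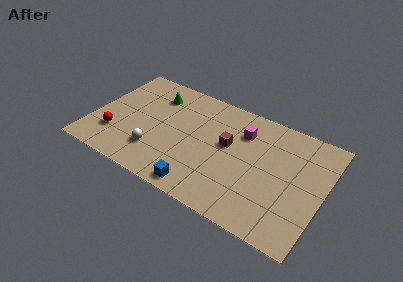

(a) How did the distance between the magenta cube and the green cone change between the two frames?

+1.3

The distance was about 4.1 in the first image and 5.4 in the second, so they moved 1.3 units further apart.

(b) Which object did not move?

the red sphere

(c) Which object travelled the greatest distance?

the white sphere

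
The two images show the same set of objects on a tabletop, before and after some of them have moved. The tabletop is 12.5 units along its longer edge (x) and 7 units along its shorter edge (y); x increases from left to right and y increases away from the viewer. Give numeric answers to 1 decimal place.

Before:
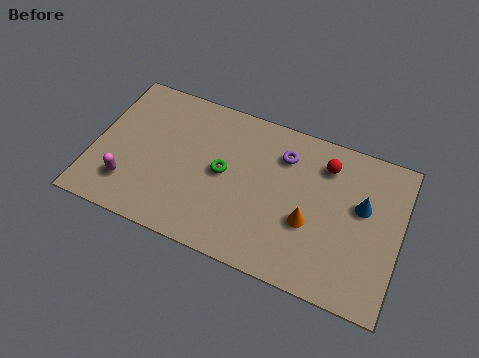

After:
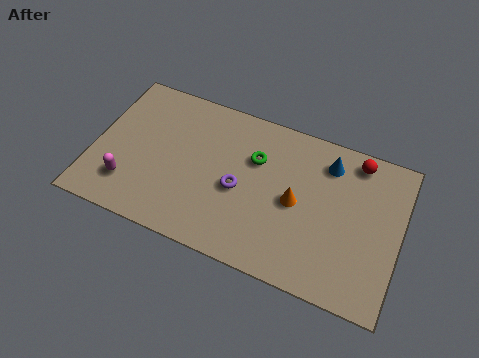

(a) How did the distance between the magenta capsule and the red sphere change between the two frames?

+1.3

Before: roughly 8.6 units apart; after: 9.9. That's 1.3 units further apart.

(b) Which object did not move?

the magenta capsule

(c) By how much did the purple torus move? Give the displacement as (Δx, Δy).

(-1.6, -2.2)

The purple torus started near (7.6, 5.3) and ended near (6.0, 3.1).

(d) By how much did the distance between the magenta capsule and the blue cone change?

-0.9

The distance was about 9.6 in the first image and 8.7 in the second, so they moved 0.9 units closer together.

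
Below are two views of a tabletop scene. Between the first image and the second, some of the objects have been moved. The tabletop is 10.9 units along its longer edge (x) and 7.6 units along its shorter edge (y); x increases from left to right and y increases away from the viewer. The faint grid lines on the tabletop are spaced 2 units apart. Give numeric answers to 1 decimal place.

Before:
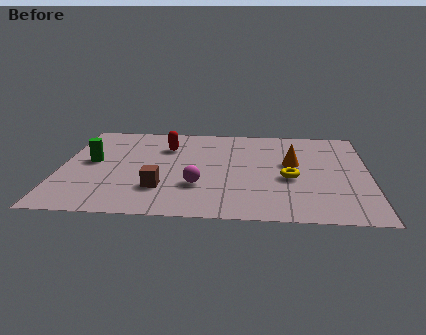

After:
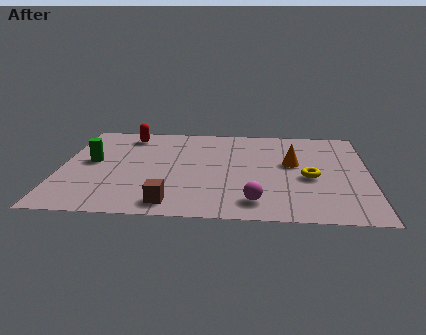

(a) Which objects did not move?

the green cylinder and the orange cone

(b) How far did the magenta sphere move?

2.3

The magenta sphere moved from about (4.9, 2.4) to (6.9, 1.3), a distance of √(2.0² + 1.1²) ≈ 2.3.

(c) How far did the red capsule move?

1.7

The red capsule was near (3.7, 5.5) before and (2.3, 6.4) after, so it travelled √(1.4² + 0.9²) ≈ 1.7 units.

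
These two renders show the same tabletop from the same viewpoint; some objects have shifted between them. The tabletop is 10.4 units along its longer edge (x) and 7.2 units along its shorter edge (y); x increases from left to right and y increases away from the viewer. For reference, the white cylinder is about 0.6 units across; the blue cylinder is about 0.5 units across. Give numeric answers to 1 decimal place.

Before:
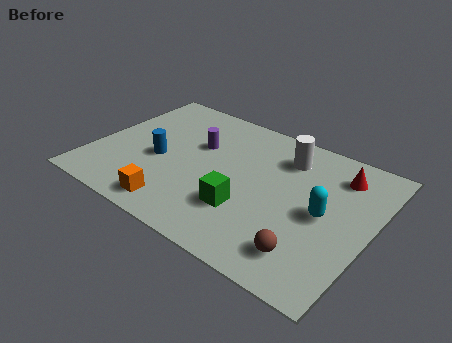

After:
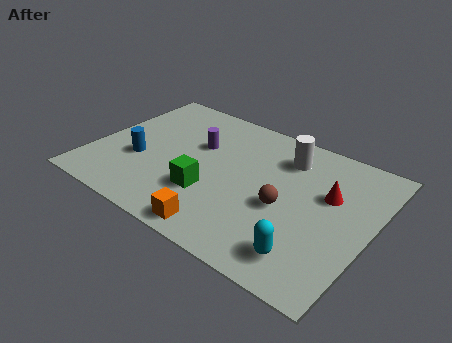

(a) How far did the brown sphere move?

2.1

From (8.5, 1.4) to (7.3, 3.1), the brown sphere covered √(1.2² + 1.7²) ≈ 2.1 units.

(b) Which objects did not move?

the purple cylinder and the white cylinder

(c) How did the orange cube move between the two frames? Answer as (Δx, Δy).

(1.8, -0.2)

From the two frames, the orange cube sits at roughly (3.6, 1.0) before and (5.4, 0.8) after.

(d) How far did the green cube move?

1.4

From (6.0, 2.2) to (4.6, 2.3), the green cube covered √(1.4² + 0.1²) ≈ 1.4 units.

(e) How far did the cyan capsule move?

2.2

The cyan capsule moved from about (8.7, 3.5) to (8.5, 1.3), a distance of √(0.2² + 2.2²) ≈ 2.2.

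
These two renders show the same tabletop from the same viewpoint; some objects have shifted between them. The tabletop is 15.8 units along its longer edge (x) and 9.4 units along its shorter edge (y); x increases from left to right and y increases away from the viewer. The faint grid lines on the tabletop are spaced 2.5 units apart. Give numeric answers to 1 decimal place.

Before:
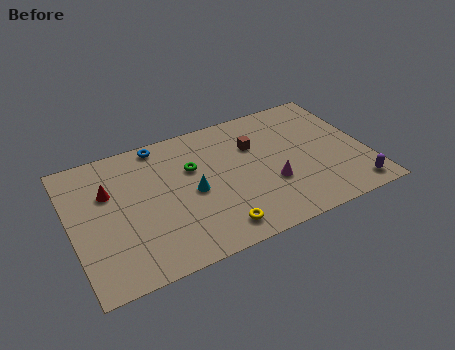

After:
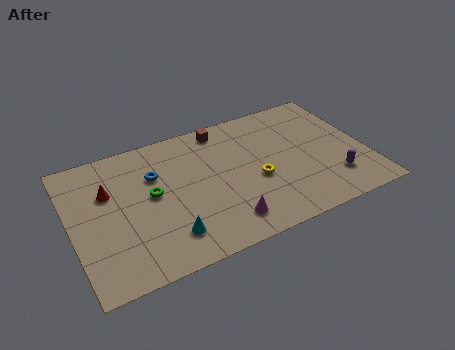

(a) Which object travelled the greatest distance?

the yellow torus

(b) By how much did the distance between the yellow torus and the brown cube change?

-1.1

The distance was about 5.7 in the first image and 4.6 in the second, so they moved 1.1 units closer together.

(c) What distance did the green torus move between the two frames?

2.5

The green torus was near (6.6, 6.1) before and (4.3, 5.1) after, so it travelled √(2.3² + 1.0²) ≈ 2.5 units.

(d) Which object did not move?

the red cone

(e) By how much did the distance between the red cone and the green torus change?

-2.0

The distance was about 4.5 in the first image and 2.5 in the second, so they moved 2.0 units closer together.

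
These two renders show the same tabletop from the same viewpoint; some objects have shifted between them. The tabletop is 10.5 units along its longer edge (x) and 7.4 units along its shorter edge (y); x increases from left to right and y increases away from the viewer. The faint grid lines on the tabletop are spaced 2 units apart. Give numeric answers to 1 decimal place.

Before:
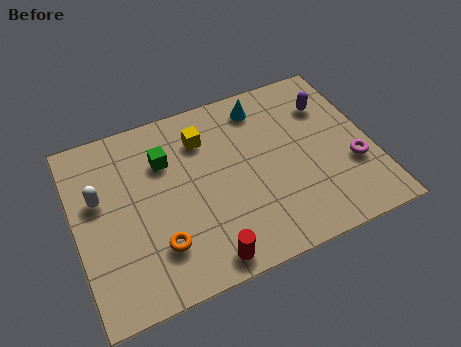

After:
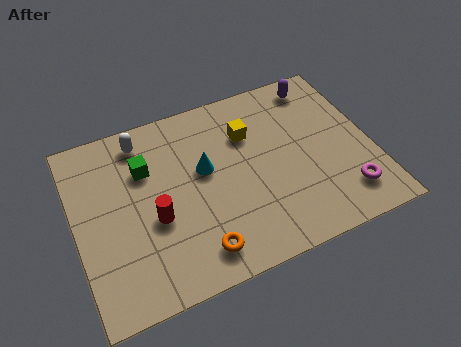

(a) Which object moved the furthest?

the cyan cone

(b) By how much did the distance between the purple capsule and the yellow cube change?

-1.5

Before: roughly 4.5 units apart; after: 3.0. That's 1.5 units closer together.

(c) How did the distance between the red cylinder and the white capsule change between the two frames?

-1.7

Before: roughly 5.0 units apart; after: 3.3. That's 1.7 units closer together.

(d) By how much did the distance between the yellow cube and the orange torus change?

+0.4

Before: roughly 4.2 units apart; after: 4.6. That's 0.4 units further apart.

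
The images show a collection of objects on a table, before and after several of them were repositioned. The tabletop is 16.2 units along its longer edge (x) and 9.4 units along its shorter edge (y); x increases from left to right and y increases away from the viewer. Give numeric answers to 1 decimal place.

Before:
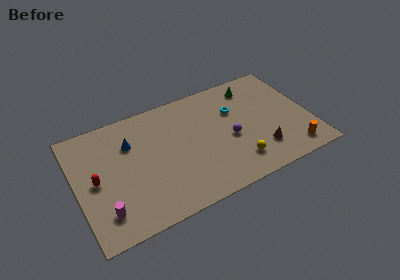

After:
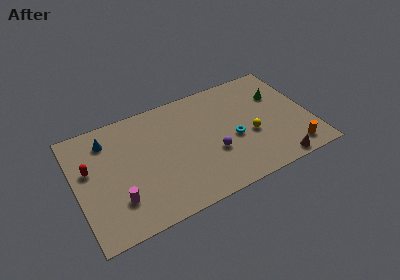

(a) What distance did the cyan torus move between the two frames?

2.3

From (11.2, 6.3) to (10.8, 4.0), the cyan torus covered √(0.4² + 2.3²) ≈ 2.3 units.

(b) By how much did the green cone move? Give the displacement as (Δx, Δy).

(1.6, -1.4)

The green cone started near (12.7, 7.8) and ended near (14.3, 6.4).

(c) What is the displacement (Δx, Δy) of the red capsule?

(-0.3, 1.1)

From the two frames, the red capsule sits at roughly (1.3, 4.6) before and (1.0, 5.7) after.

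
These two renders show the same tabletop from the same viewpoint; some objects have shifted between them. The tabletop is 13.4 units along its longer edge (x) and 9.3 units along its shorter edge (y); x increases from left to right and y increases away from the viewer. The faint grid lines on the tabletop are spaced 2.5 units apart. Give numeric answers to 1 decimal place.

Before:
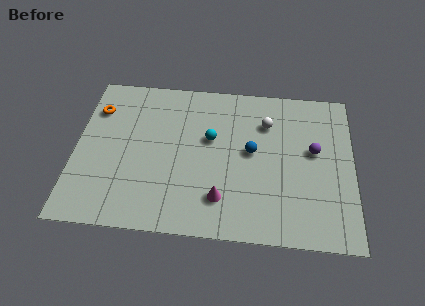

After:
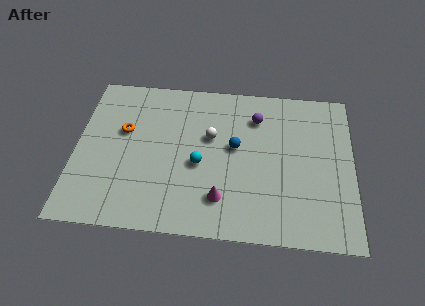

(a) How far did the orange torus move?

1.8

From (0.9, 6.9) to (2.3, 5.7), the orange torus covered √(1.4² + 1.2²) ≈ 1.8 units.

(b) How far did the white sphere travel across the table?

2.9

The white sphere moved from about (9.2, 6.8) to (6.5, 5.7), a distance of √(2.7² + 1.1²) ≈ 2.9.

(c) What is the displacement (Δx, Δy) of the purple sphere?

(-2.8, 1.8)

The purple sphere was at about (11.5, 5.3) and moved to about (8.7, 7.1).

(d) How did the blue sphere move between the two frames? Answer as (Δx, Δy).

(-0.8, 0.2)

From the two frames, the blue sphere sits at roughly (8.5, 5.0) before and (7.7, 5.2) after.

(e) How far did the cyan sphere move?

1.7

The cyan sphere moved from about (6.5, 5.6) to (6.0, 4.0), a distance of √(0.5² + 1.6²) ≈ 1.7.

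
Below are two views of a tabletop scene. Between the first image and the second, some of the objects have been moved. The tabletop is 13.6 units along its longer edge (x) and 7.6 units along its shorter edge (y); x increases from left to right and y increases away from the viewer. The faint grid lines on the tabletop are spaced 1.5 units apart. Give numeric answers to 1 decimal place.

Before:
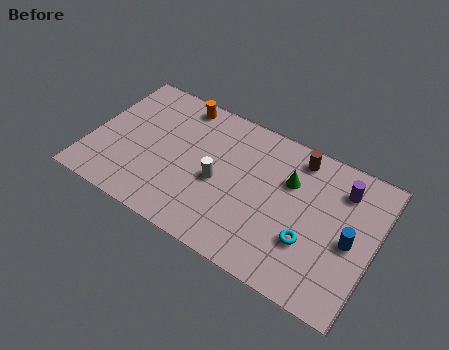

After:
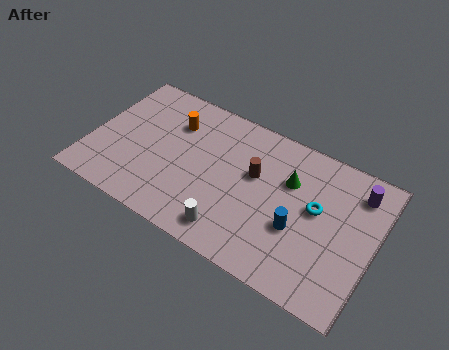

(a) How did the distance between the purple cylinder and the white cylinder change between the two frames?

+1.1

The distance was about 6.1 in the first image and 7.2 in the second, so they moved 1.1 units further apart.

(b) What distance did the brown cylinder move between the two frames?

2.6

From (9.6, 6.5) to (7.8, 4.6), the brown cylinder covered √(1.8² + 1.9²) ≈ 2.6 units.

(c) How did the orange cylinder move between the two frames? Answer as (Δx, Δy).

(-0.1, -1.2)

From the two frames, the orange cylinder sits at roughly (3.8, 6.7) before and (3.7, 5.5) after.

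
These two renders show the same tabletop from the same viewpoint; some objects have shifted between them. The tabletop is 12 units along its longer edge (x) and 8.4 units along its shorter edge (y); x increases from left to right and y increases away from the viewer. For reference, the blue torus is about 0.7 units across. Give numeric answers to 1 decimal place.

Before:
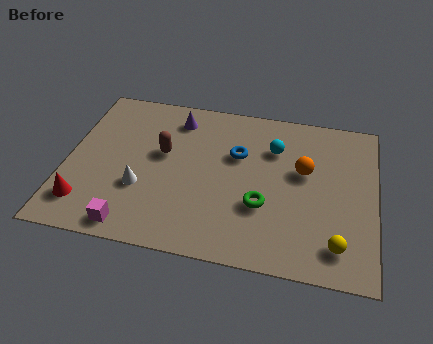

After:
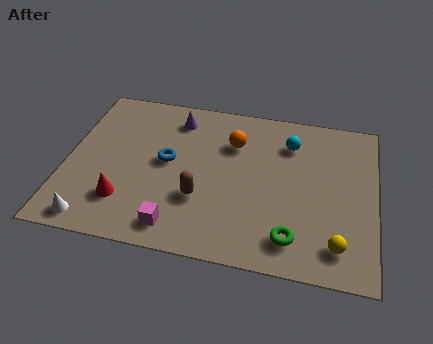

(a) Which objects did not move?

the yellow sphere and the purple cone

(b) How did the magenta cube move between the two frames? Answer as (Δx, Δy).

(1.7, 0.3)

From the two frames, the magenta cube sits at roughly (2.8, 0.9) before and (4.5, 1.2) after.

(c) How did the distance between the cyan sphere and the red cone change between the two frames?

-0.8

They were about 8.3 units apart before and 7.5 after — 0.8 units closer together.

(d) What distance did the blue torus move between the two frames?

2.8

The blue torus moved from about (6.6, 5.4) to (3.9, 4.5), a distance of √(2.7² + 0.9²) ≈ 2.8.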